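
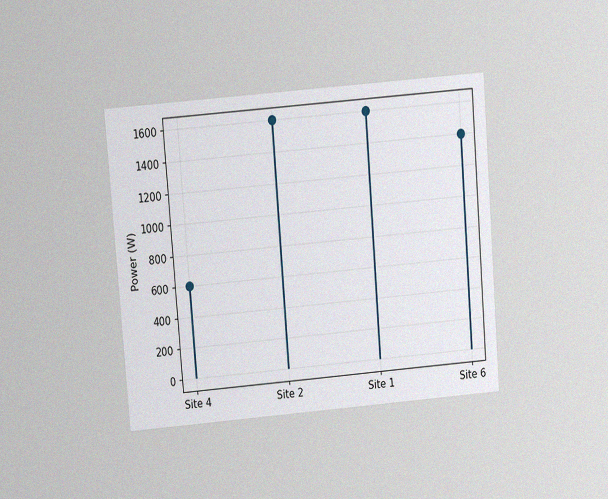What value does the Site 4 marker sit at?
The chart is tilted about 5° counter-clockwise and viewed slightly from above, with some photo noise. The Site 4 marker sits at 600W.

600W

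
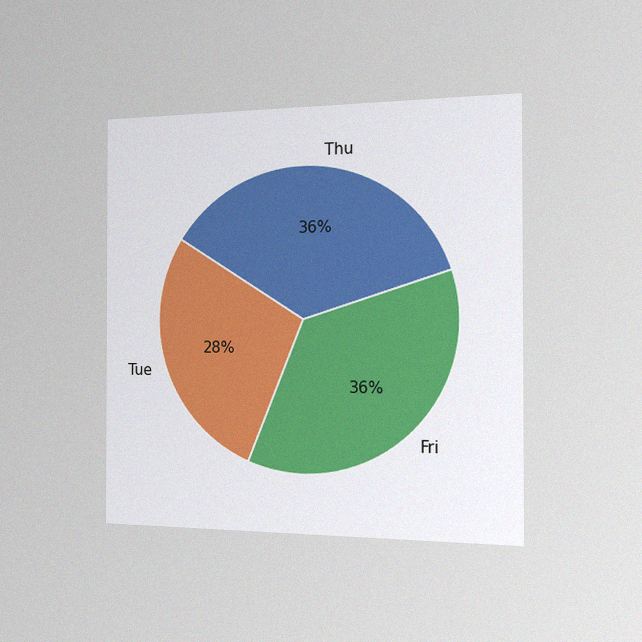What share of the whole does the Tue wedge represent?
28%

The chart is viewed slightly from the right, with some photo noise. The Tue slice takes up 28% of the pie.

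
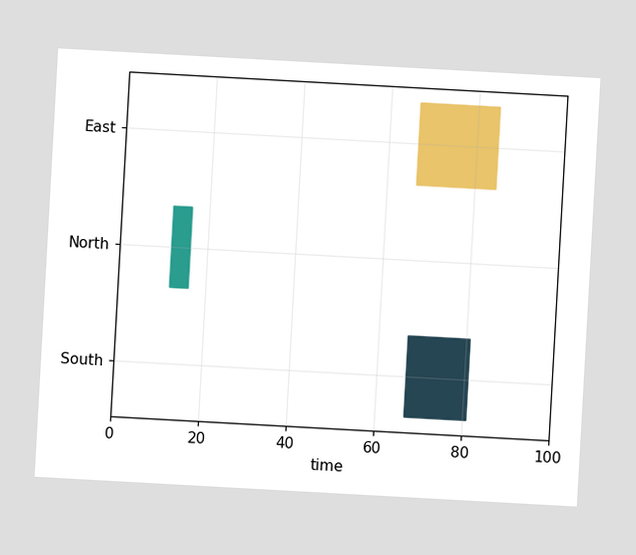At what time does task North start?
The chart is tilted about 3° clockwise. The North bar begins at t=12.

12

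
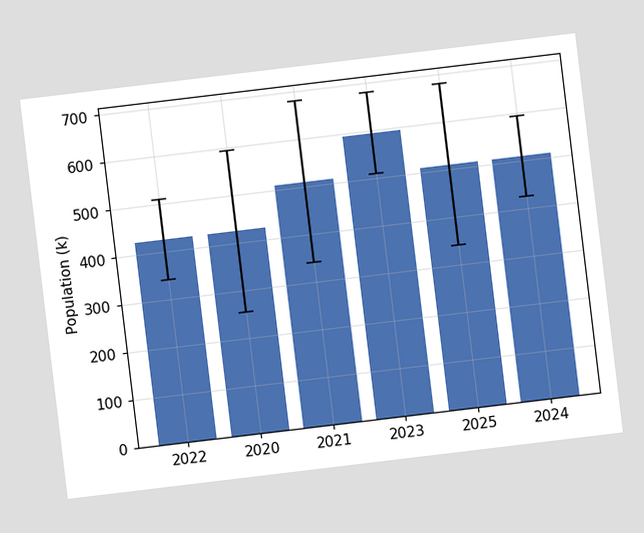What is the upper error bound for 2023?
680k

The chart is tilted about 7° counter-clockwise. The 2023 bar's upper whisker reaches 680k.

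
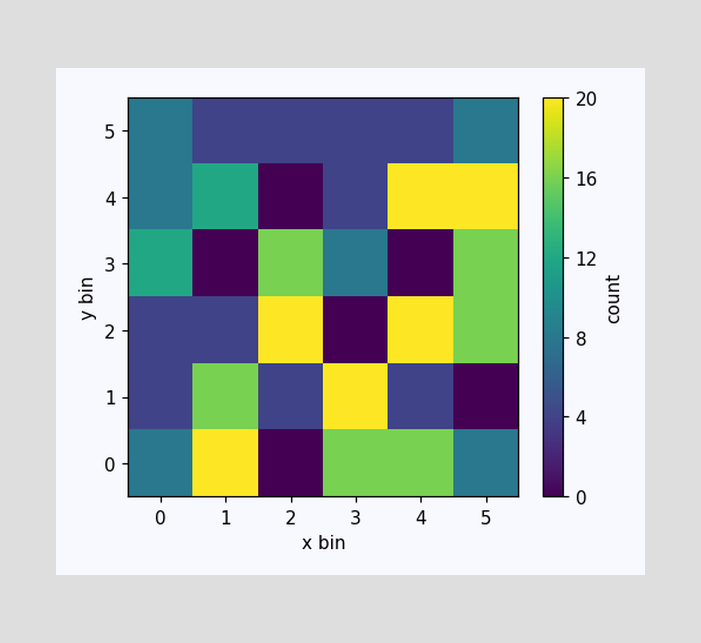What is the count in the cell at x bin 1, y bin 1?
16

Matching the cell (1, 1) against the colorbar gives 16.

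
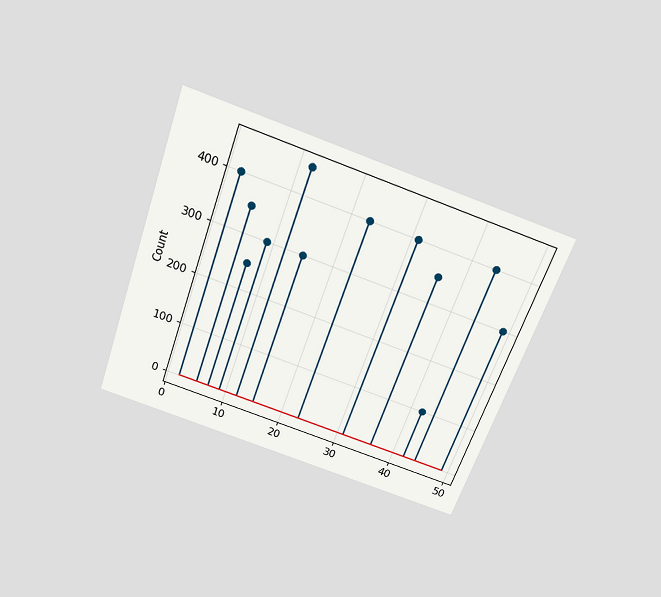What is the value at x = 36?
The chart is tilted about 19° clockwise and viewed slightly from above. The stem at x=36 reaches 350.

350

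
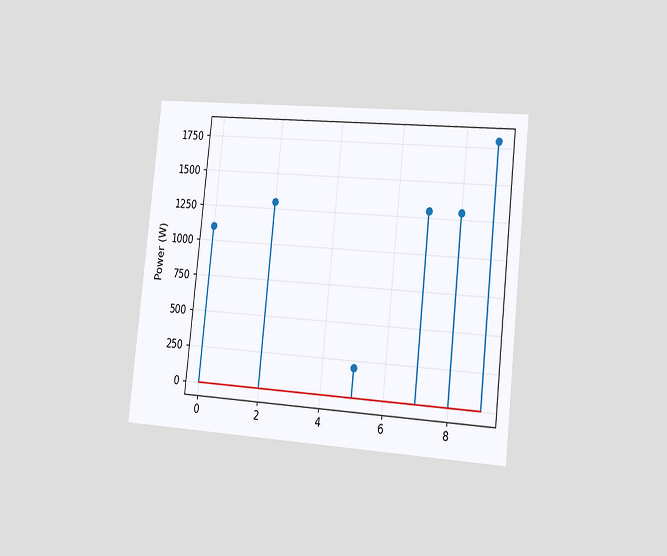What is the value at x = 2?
1300W

The chart is tilted about 6° clockwise and viewed slightly from the right. The stem at x=2 reaches 1300W.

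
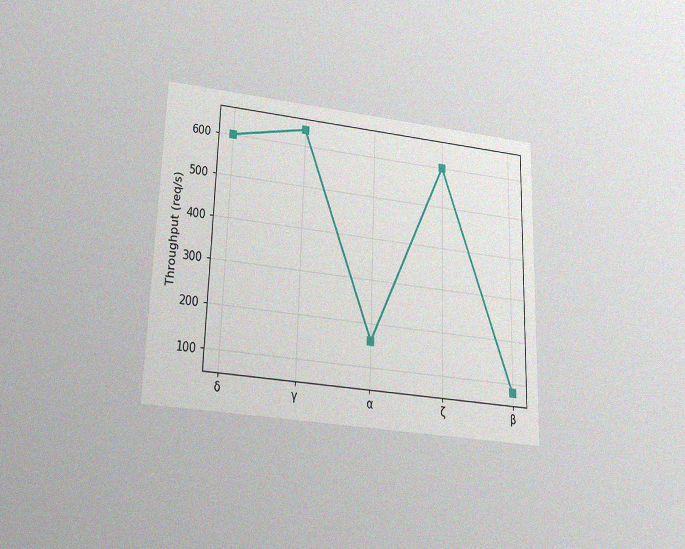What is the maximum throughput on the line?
The chart is viewed slightly from below, with some photo noise. The highest point is at γ, and reading across to the y-axis gives 640req/s.

640req/s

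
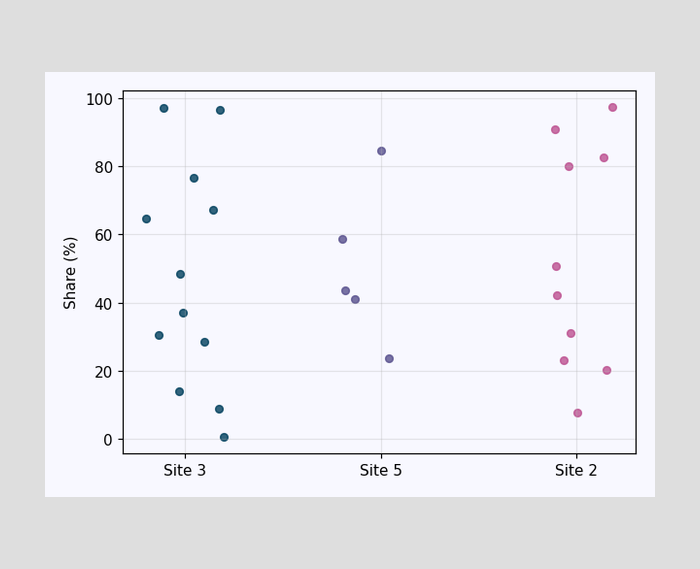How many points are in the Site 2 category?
10

Counting the markers in the Site 2 column gives 10.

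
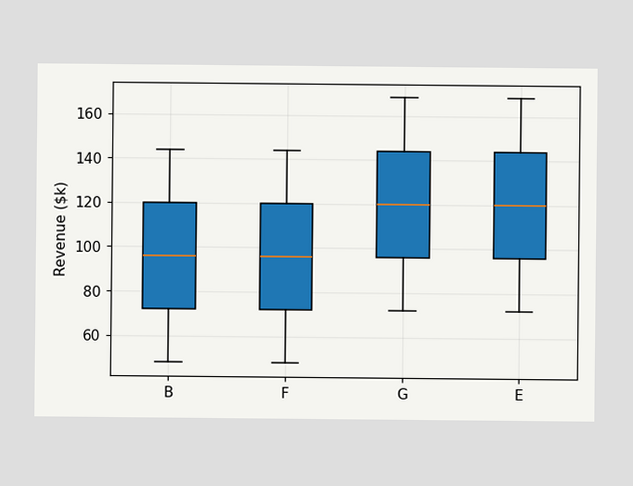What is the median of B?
$96k

The median line in the B box sits at $96k.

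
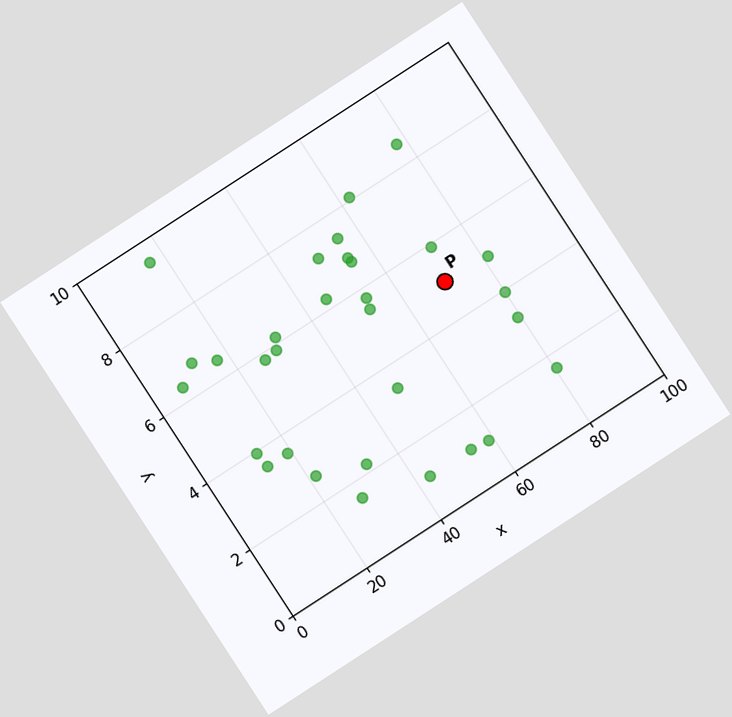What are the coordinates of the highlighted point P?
The chart is tilted about 33° counter-clockwise. Following the gridlines from P to each axis, P sits at (70, 5).

(70, 5)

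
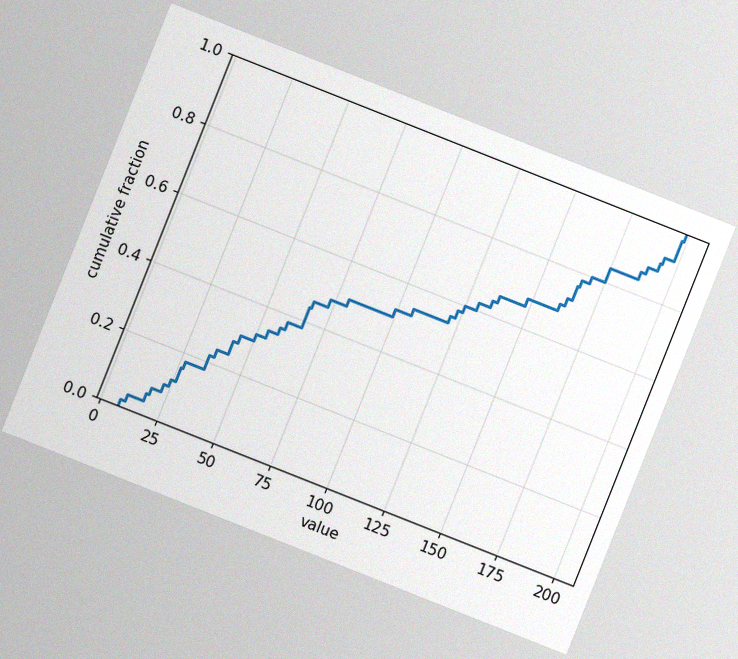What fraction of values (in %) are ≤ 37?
24%

The chart is tilted about 22° clockwise, with some photo noise. At x=37 the ECDF step is at 24%.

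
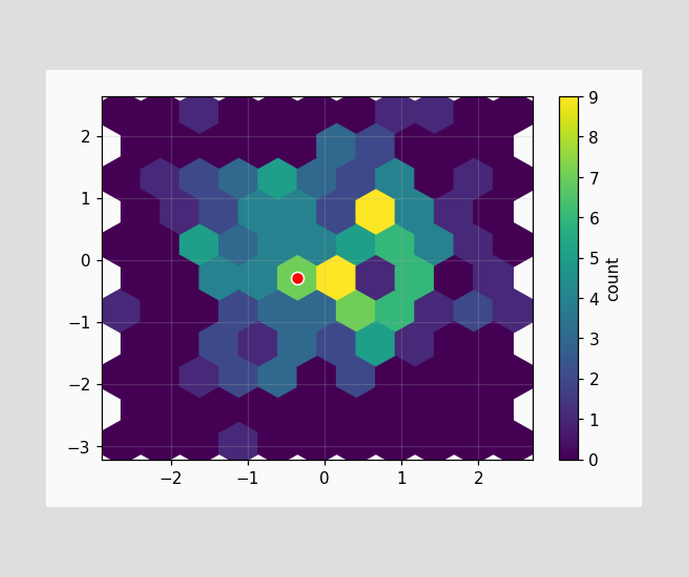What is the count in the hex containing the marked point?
7

The marked hex reads 7 on the colorbar.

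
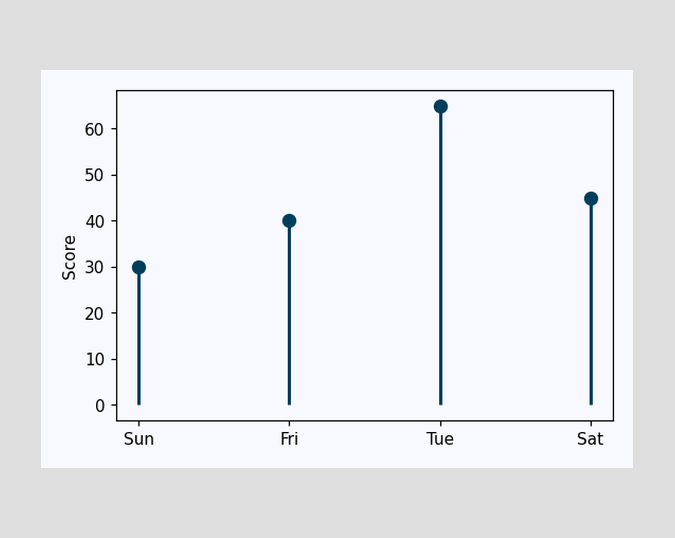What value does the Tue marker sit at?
The Tue marker sits at 65.

65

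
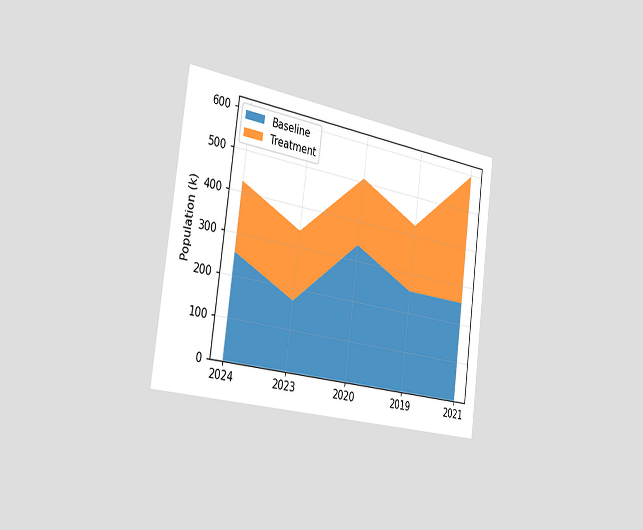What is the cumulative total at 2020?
The chart is tilted about 7° clockwise and viewed slightly from the left. The stacked total at 2020 reaches 510k.

510k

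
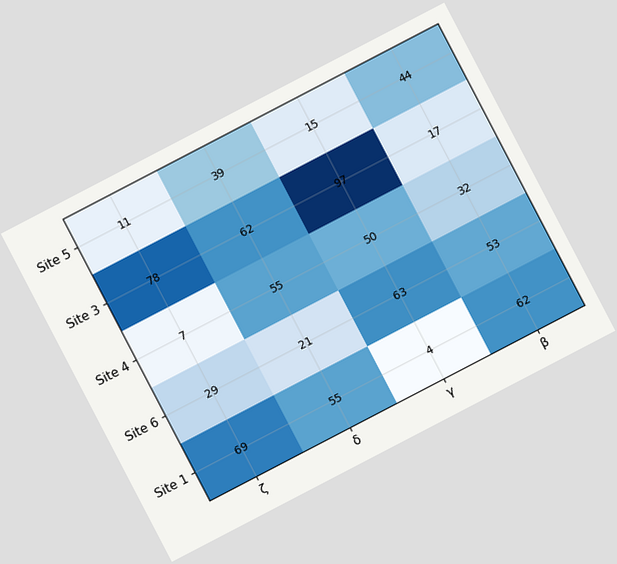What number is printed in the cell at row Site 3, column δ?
62

The chart is tilted about 28° counter-clockwise. The (Site 3, δ) cell reads 62.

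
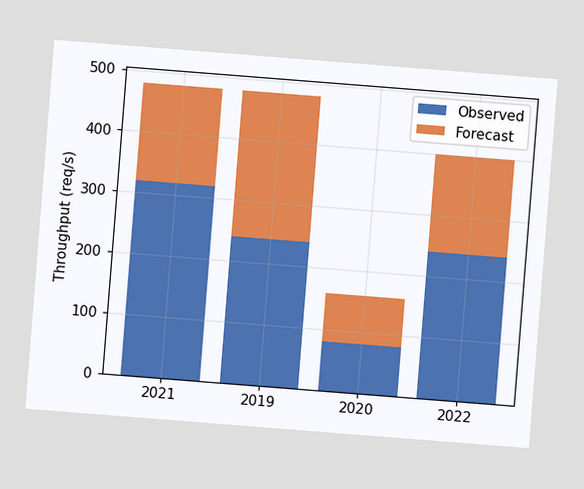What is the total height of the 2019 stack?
480req/s

The chart is tilted about 4° clockwise. The 2019 stack's top reaches 480req/s on the y-axis.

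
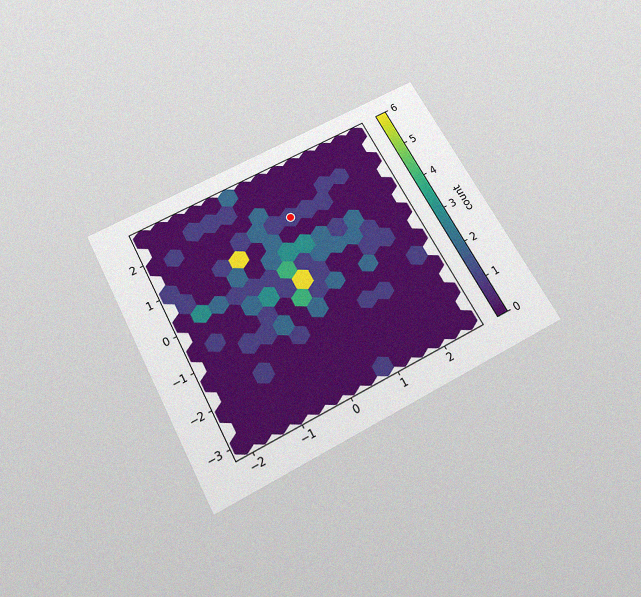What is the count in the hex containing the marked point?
The chart is tilted about 28° counter-clockwise and viewed slightly from below, with some photo noise. The marked hex reads 1 on the colorbar.

1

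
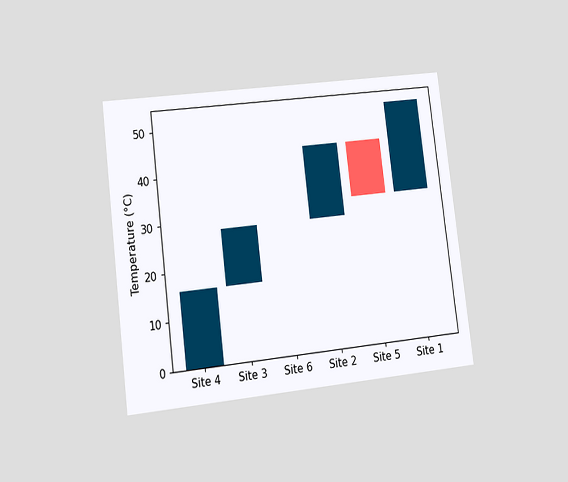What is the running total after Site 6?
The chart is tilted about 7° counter-clockwise and viewed at a slight angle. After Site 6 the running total reaches 28°C.

28°C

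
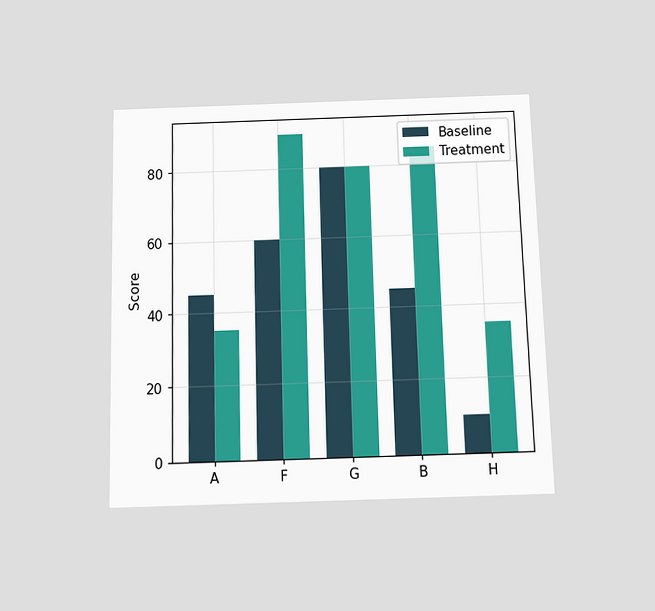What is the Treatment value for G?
The chart is viewed slightly from below. The Treatment bar at G reaches 80 on the y-axis.

80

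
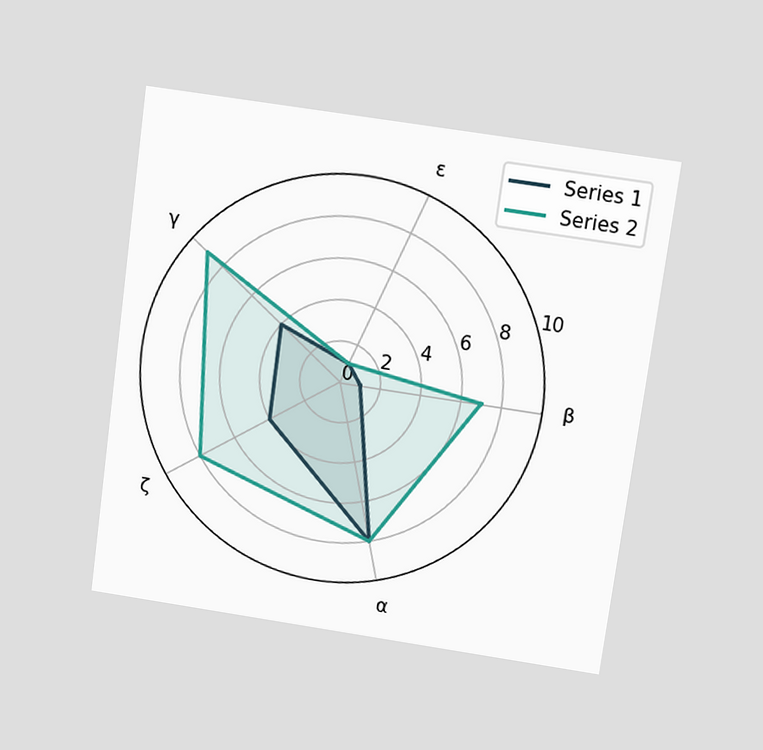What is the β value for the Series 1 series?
The chart is tilted about 8° clockwise and viewed slightly from above. On the β axis, Series 1 reaches 1.

1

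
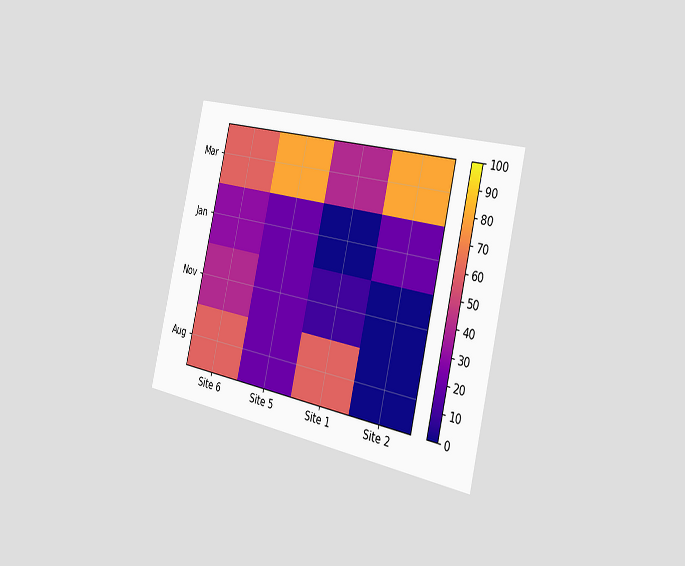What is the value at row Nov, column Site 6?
The chart is tilted about 13° clockwise and viewed slightly from the right. Matching cell (Nov, Site 6) against the colorbar gives 40.

40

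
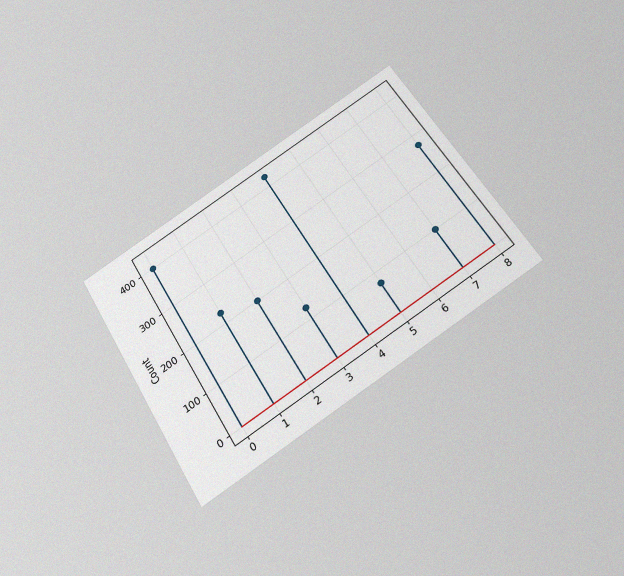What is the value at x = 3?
The chart is tilted about 31° counter-clockwise and viewed slightly from below, with some photo noise. The stem at x=3 reaches 125.

125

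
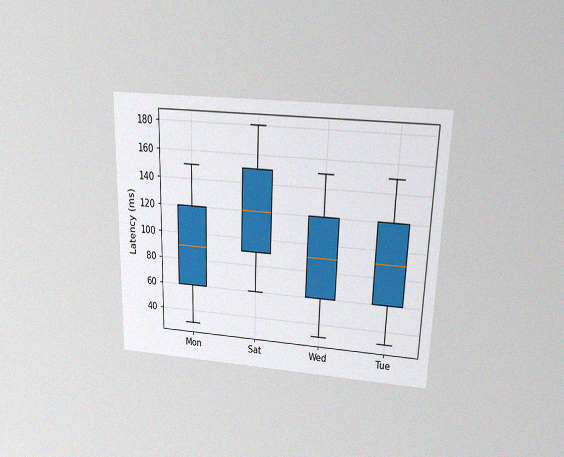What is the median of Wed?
90ms

The chart is viewed slightly from above, with some photo noise. The median line in the Wed box sits at 90ms.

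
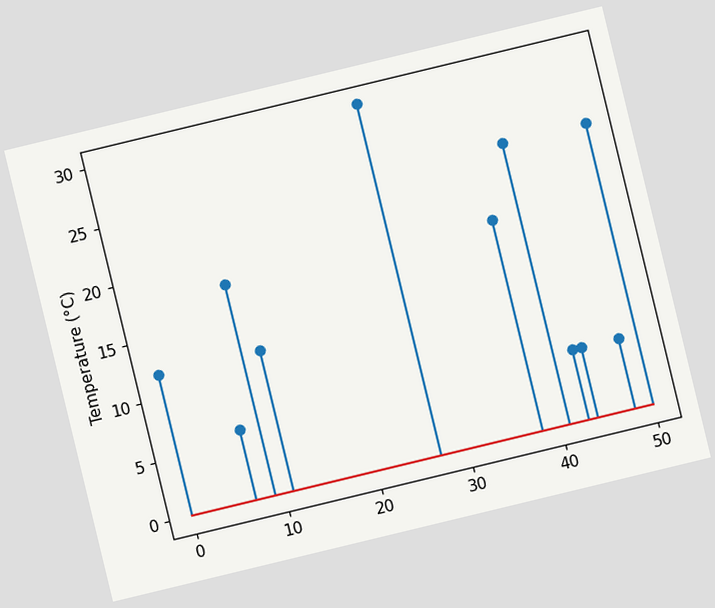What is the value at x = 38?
The chart is tilted about 14° counter-clockwise. The stem at x=38 reaches 18°C.

18°C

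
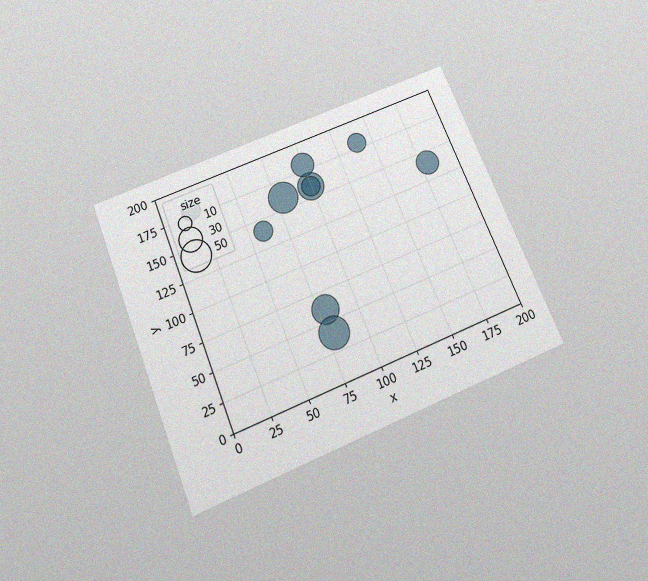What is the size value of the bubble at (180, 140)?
30

The chart is tilted about 22° counter-clockwise and viewed slightly from below, with some photo noise. Matching the bubble at (180, 140) against the size legend gives 30.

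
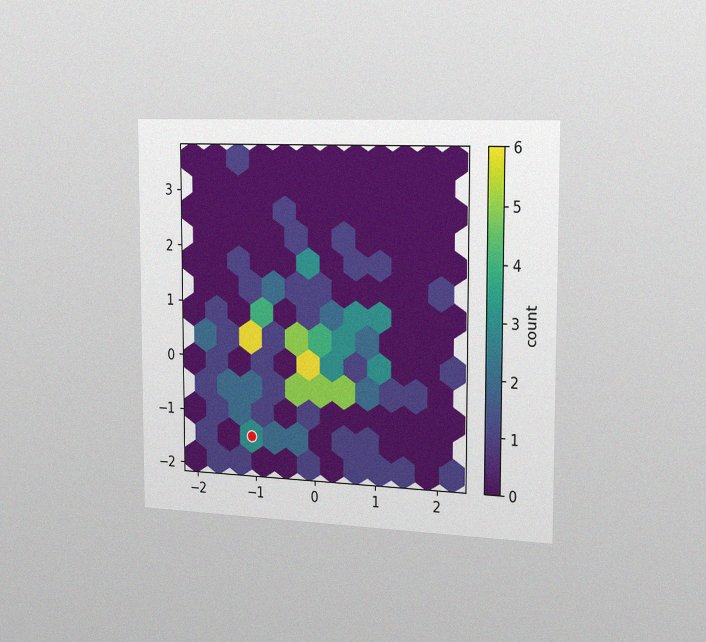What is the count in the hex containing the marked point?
The chart is viewed slightly from the right, with some photo noise. The marked hex reads 3 on the colorbar.

3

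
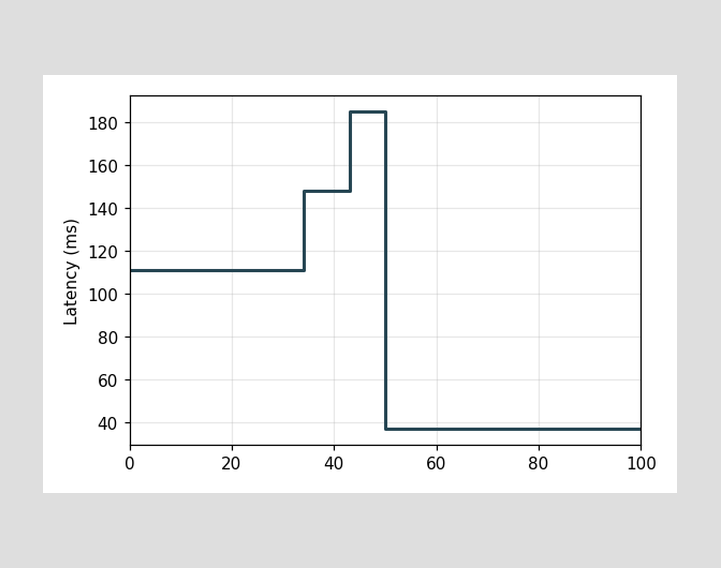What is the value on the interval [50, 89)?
37ms

On [50, 89) the step sits at 37ms.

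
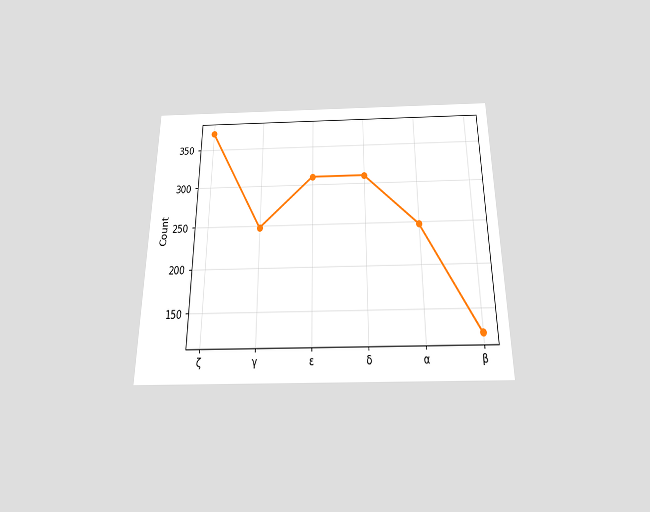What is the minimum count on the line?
124

The chart is viewed slightly from below. The lowest point is at β, and reading across to the y-axis gives 124.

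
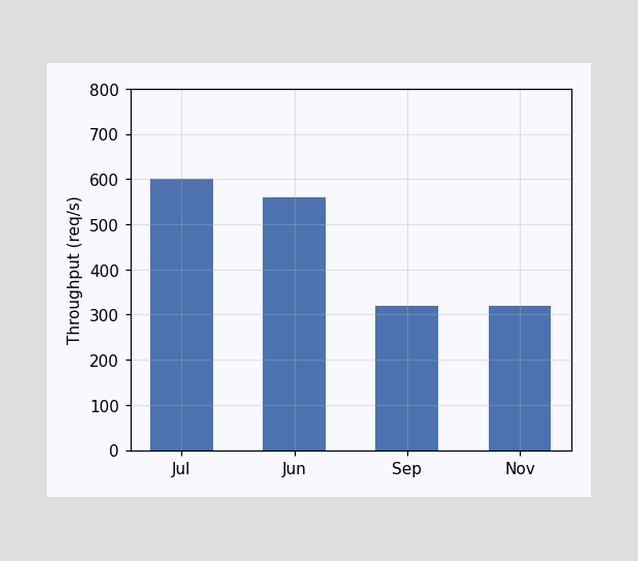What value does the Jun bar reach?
Reading along the chart's y-axis, the Jun bar reaches 560req/s.

560req/s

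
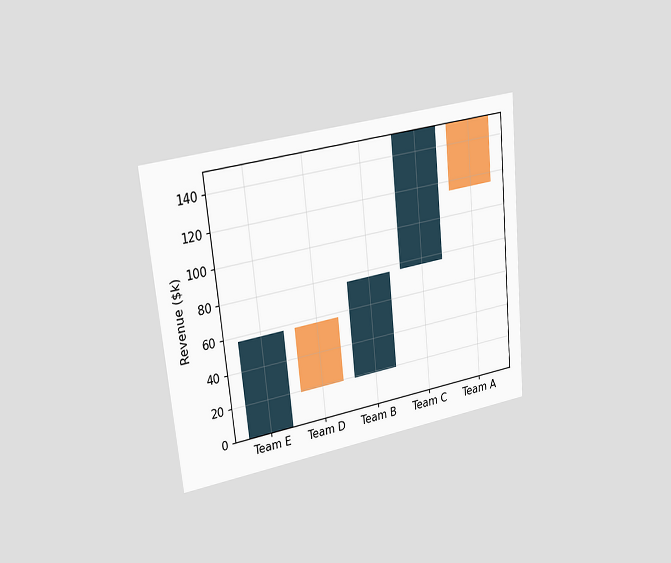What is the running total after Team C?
The chart is tilted about 6° counter-clockwise and viewed slightly from the left. After Team C the running total reaches $152k.

$152k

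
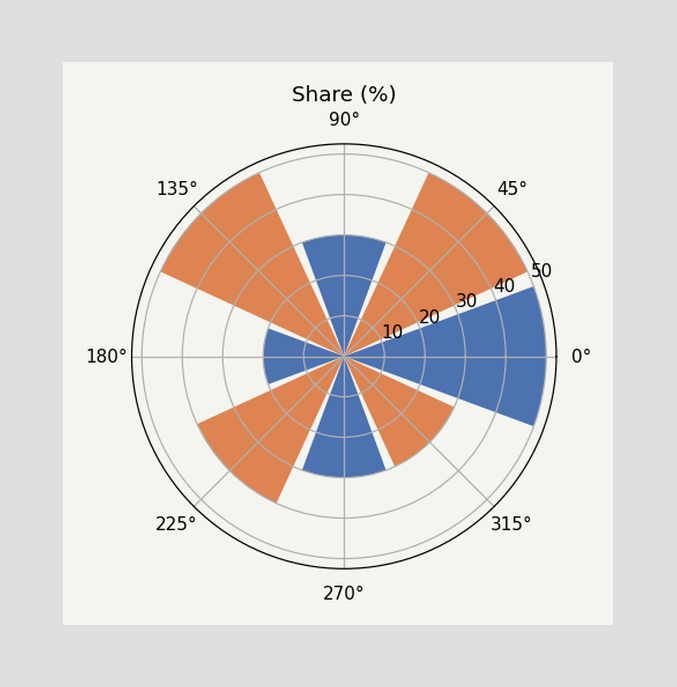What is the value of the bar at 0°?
50%

The bar at 0° reaches 50% on the radial axis.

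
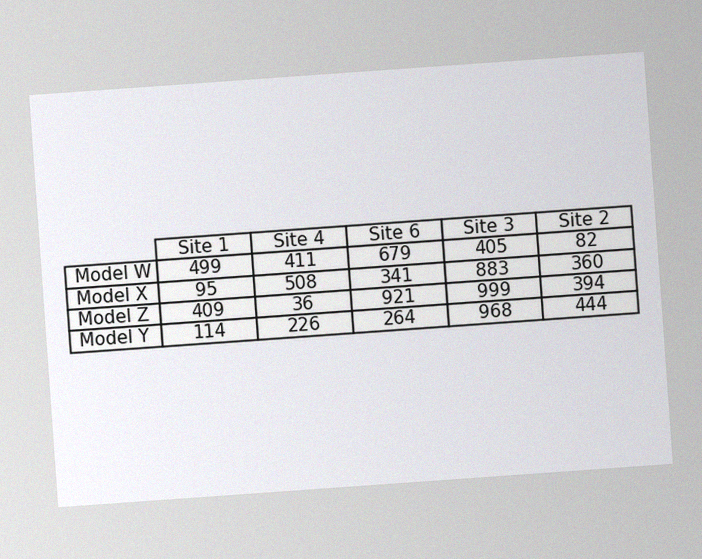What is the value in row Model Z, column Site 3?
The chart is tilted about 4° counter-clockwise, with some photo noise. The (Model Z, Site 3) cell reads 999.

999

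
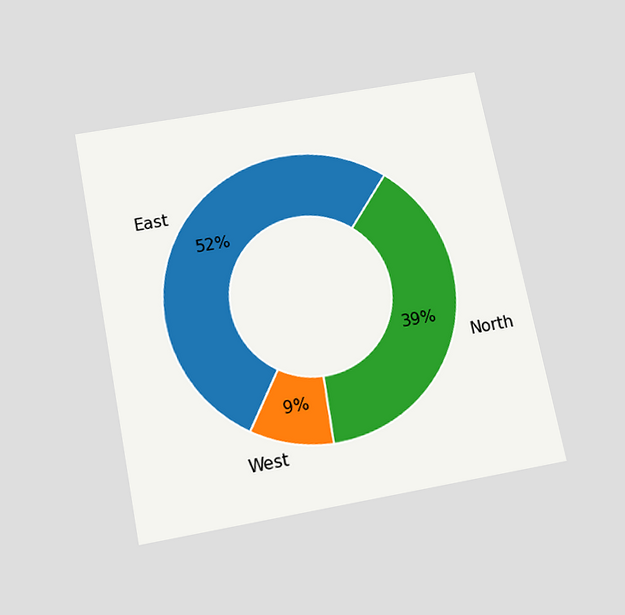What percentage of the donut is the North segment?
The chart is tilted about 11° counter-clockwise and viewed slightly from below. The North segment takes up 39% of the ring.

39%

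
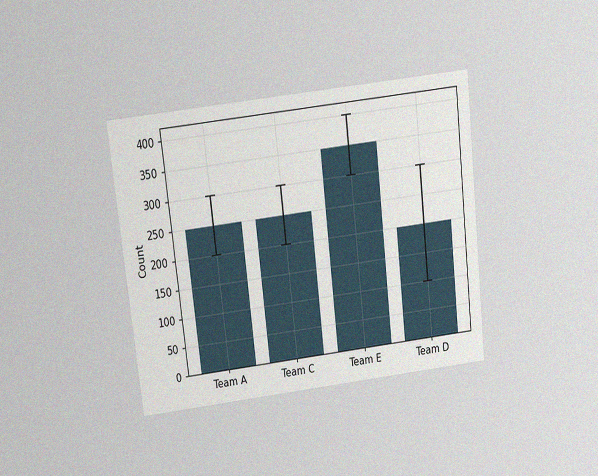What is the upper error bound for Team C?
300

The chart is tilted about 7° counter-clockwise and viewed slightly from above, with some photo noise. The Team C bar's upper whisker reaches 300.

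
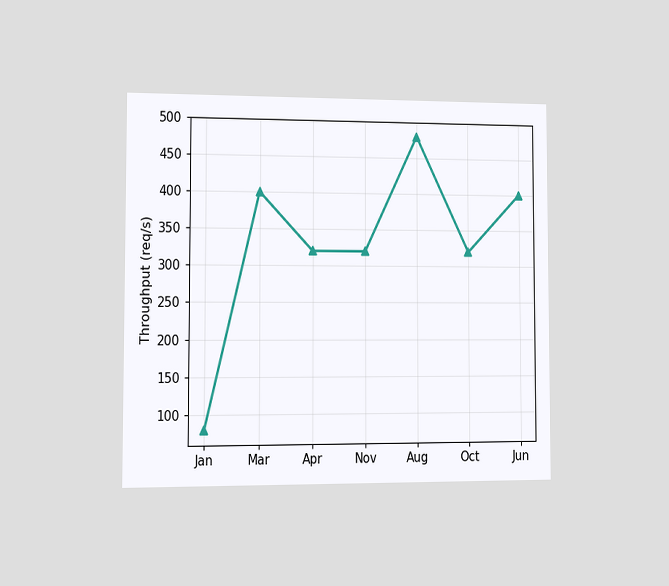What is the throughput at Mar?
400req/s

The chart is viewed at a slight angle. At Mar, the line is at 400req/s.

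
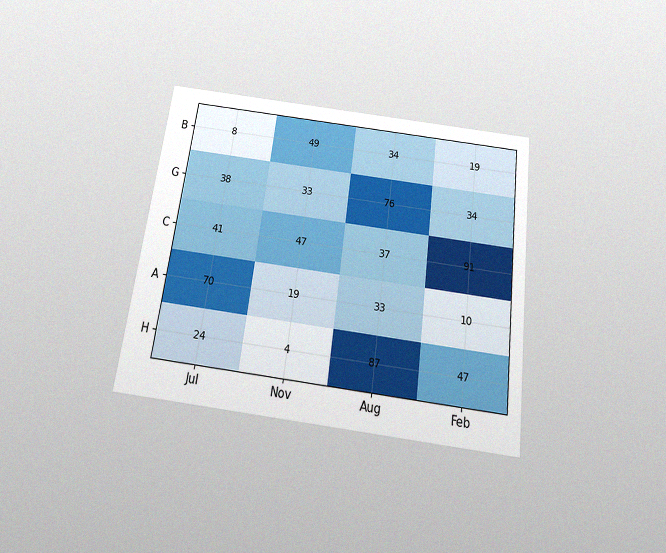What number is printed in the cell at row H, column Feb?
The chart is tilted about 7° clockwise and viewed slightly from below, with some photo noise. The (H, Feb) cell reads 47.

47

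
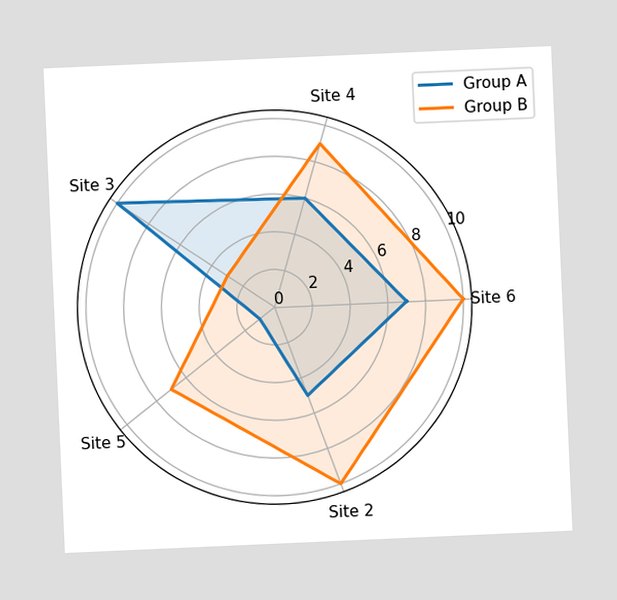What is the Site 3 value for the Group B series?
3

The chart is tilted about 3° counter-clockwise. On the Site 3 axis, Group B reaches 3.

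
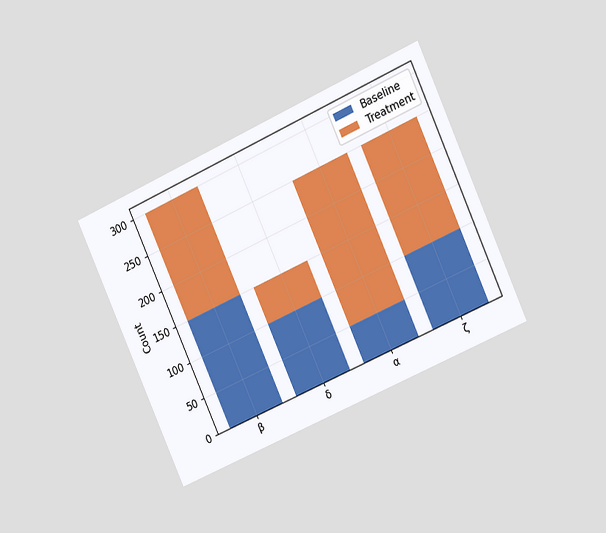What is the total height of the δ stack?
150

The chart is tilted about 24° counter-clockwise and viewed slightly from the right. The δ stack's top reaches 150 on the y-axis.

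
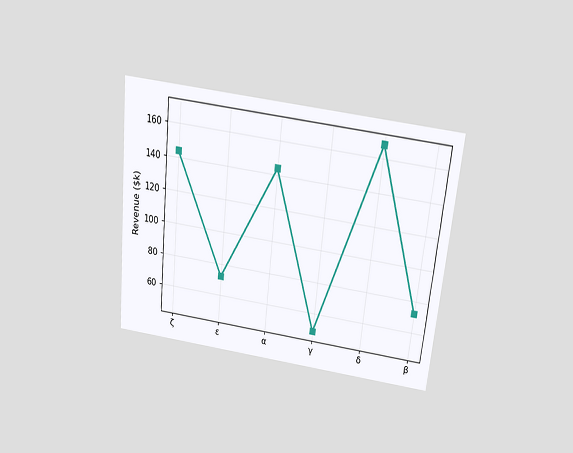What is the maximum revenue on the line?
The chart is tilted about 6° clockwise and viewed slightly from above. The highest point is at δ, and reading across to the y-axis gives $168k.

$168k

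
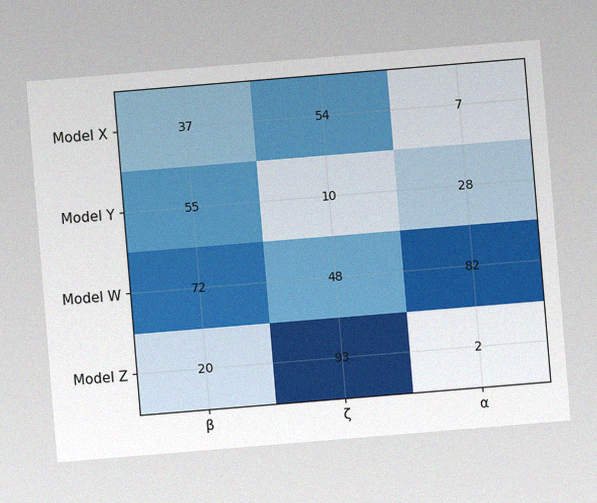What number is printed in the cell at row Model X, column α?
The chart is tilted about 5° counter-clockwise, with some photo noise. The (Model X, α) cell reads 7.

7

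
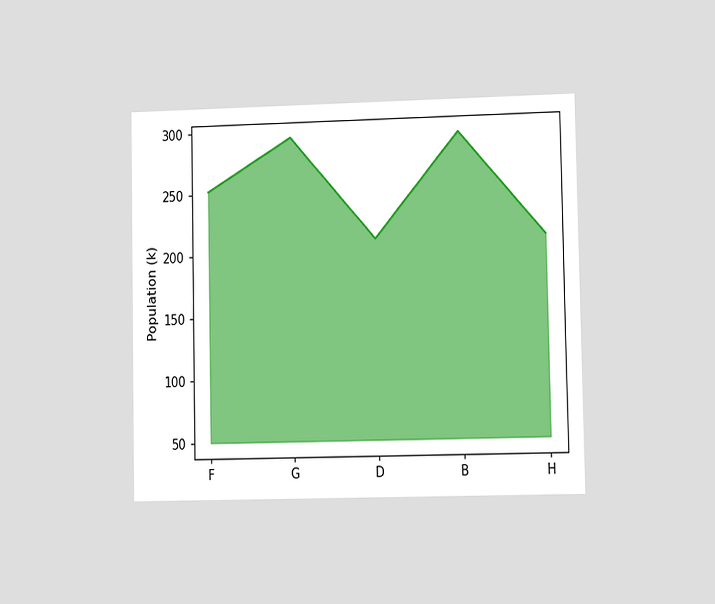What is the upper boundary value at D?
210k

The chart is viewed at a slight angle. At D the upper boundary is at 210k.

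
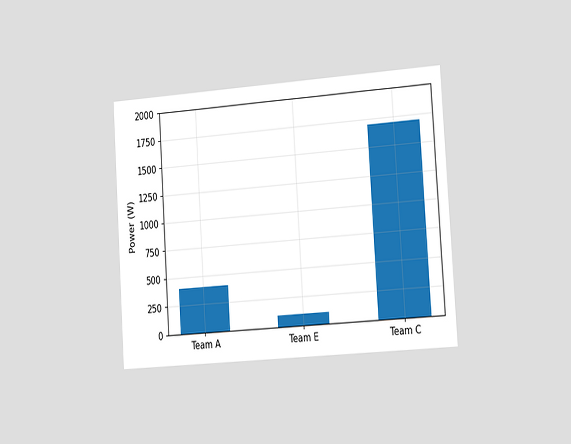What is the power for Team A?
400W

The chart is tilted about 4° counter-clockwise and viewed slightly from the right. Reading along the chart's y-axis, the Team A bar reaches 400W.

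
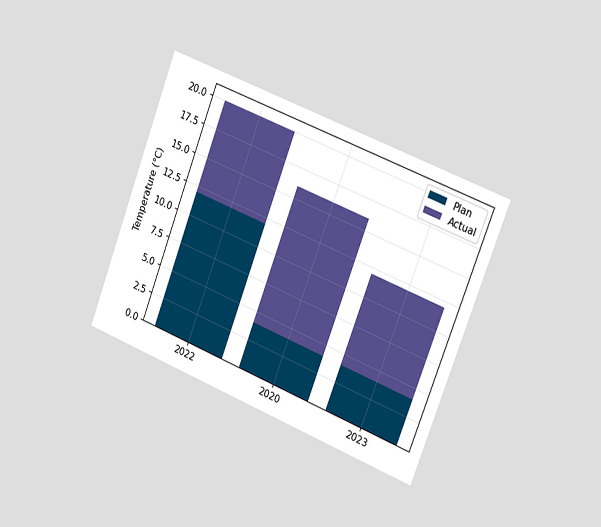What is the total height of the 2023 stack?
12°C

The chart is tilted about 21° clockwise and viewed slightly from the right. The 2023 stack's top reaches 12°C on the y-axis.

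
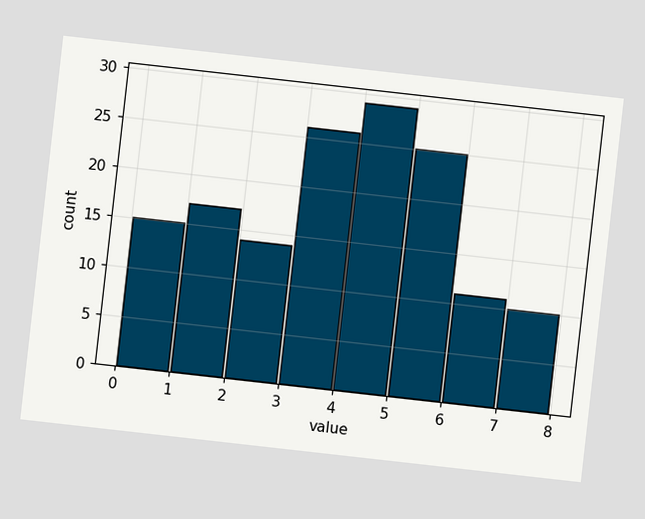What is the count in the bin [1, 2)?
17

The chart is tilted about 6° clockwise. The [1, 2) bin has height 17.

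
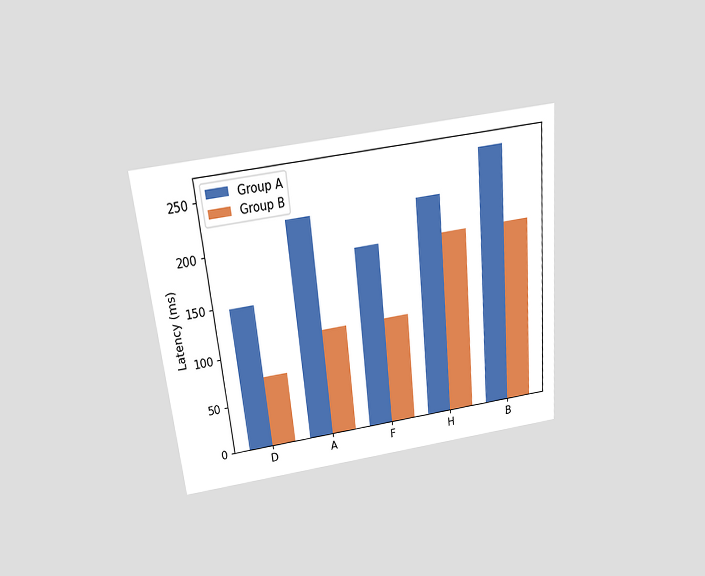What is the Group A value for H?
222ms

The chart is tilted about 6° counter-clockwise and viewed slightly from above. The Group A bar at H reaches 222ms on the y-axis.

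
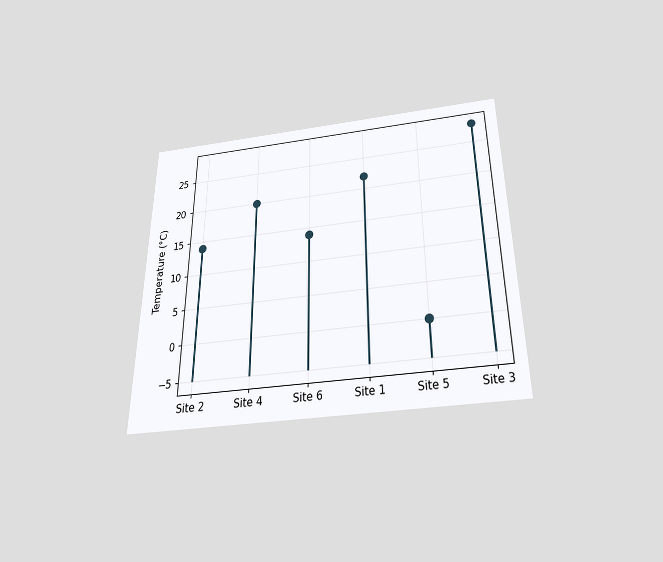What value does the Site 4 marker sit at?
The chart is viewed slightly from below. The Site 4 marker sits at 20°C.

20°C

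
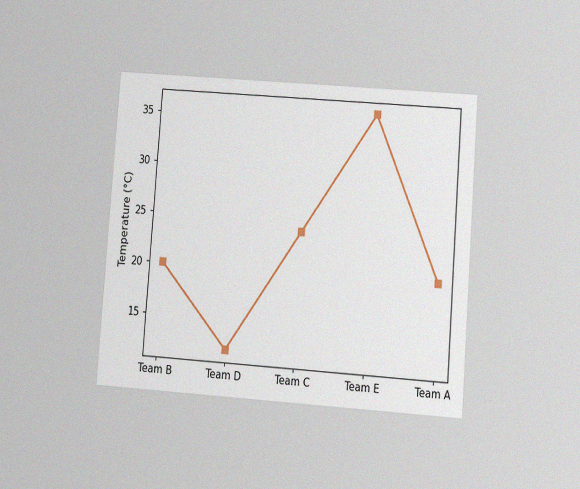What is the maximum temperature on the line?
The chart is tilted about 4° clockwise and viewed at a slight angle, with some photo noise. The highest point is at Team E, and reading across to the y-axis gives 36°C.

36°C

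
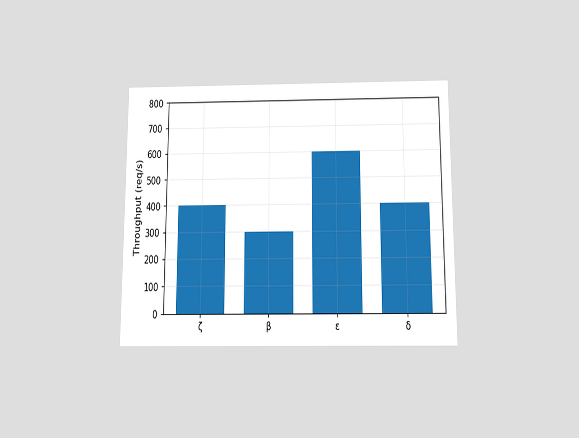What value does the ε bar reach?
The chart is viewed slightly from below. Reading along the chart's y-axis, the ε bar reaches 600req/s.

600req/s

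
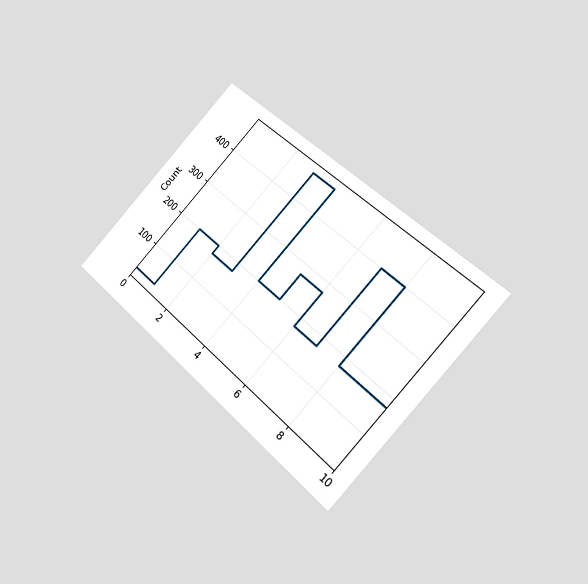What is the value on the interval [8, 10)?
175

The chart is tilted about 43° clockwise and viewed slightly from the right. On [8, 10) the step sits at 175.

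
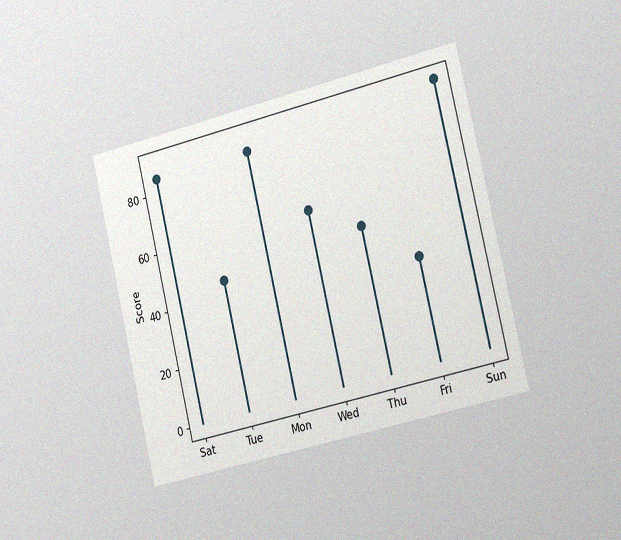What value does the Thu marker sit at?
50

The chart is tilted about 13° counter-clockwise and viewed slightly from the right, with some photo noise. The Thu marker sits at 50.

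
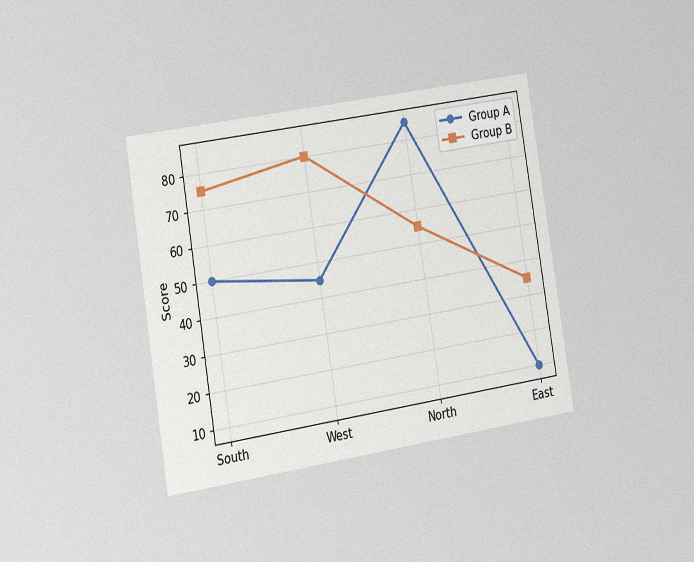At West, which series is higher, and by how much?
Group B, by 35

The chart is tilted about 9° counter-clockwise and viewed slightly from the left, with some photo noise. At West, Group B sits above the other line by 35.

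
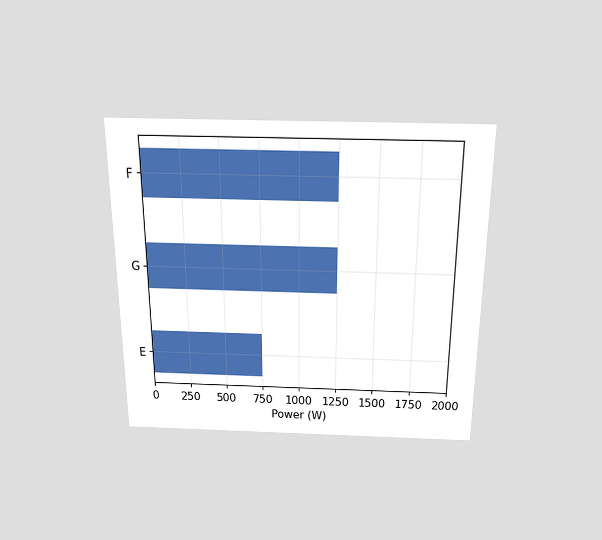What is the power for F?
1250W

The chart is viewed slightly from above. Reading along the chart's x-axis, the F bar reaches 1250W.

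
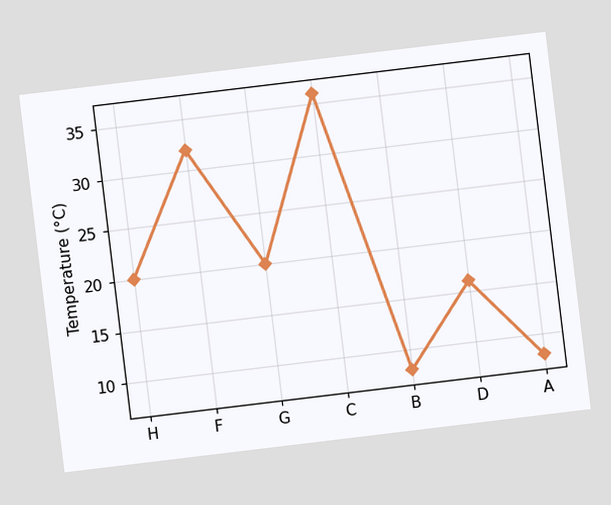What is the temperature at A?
8°C

The chart is tilted about 7° counter-clockwise. At A, the line is at 8°C.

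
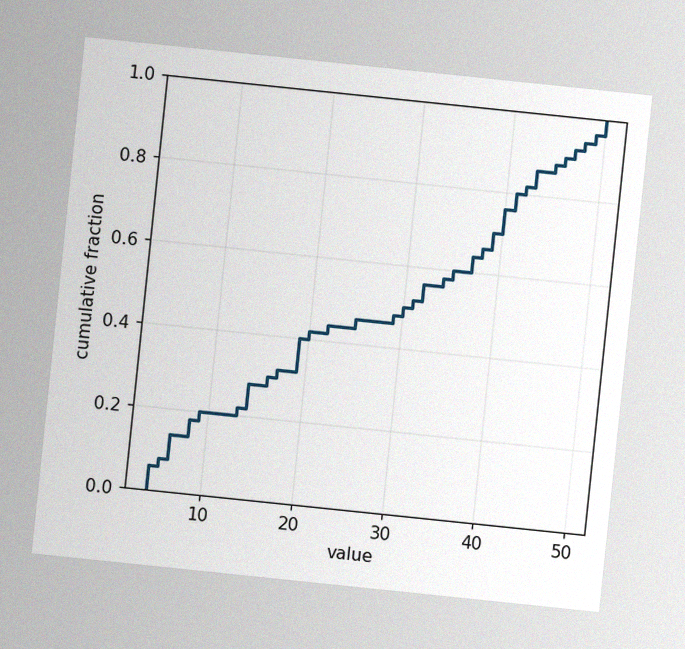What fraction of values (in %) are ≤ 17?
The chart is tilted about 6° clockwise, with some photo noise. At x=17 the ECDF step is at 32%.

32%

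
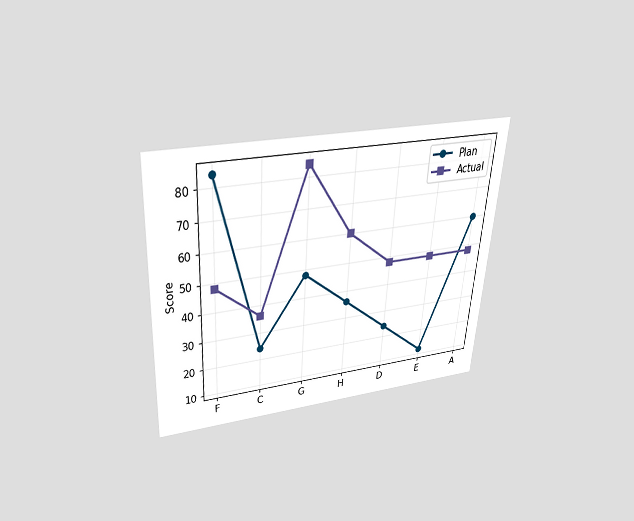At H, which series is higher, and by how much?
The chart is tilted about 4° clockwise and viewed slightly from above. At H, Actual sits above the other line by 24.

Actual, by 24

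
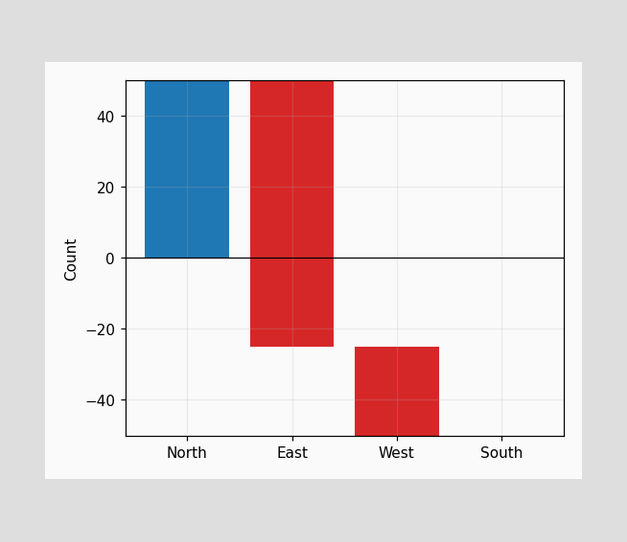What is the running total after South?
-50

After South the running total reaches -50.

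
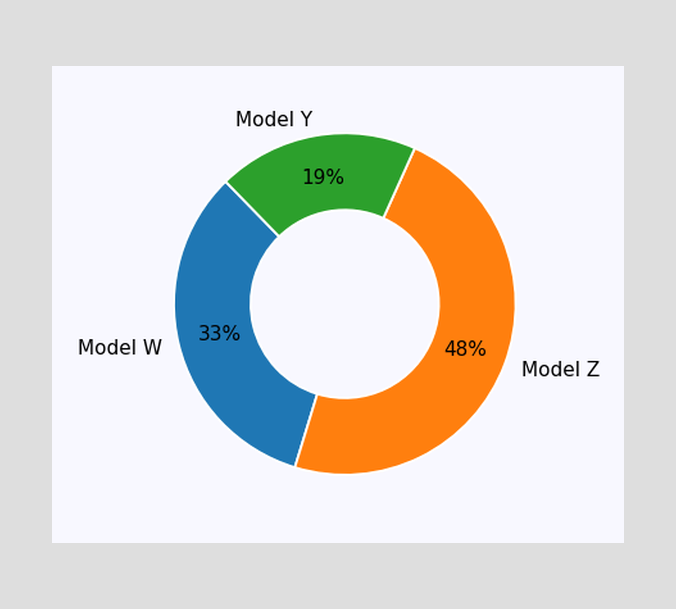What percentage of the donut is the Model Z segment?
48%

The Model Z segment takes up 48% of the ring.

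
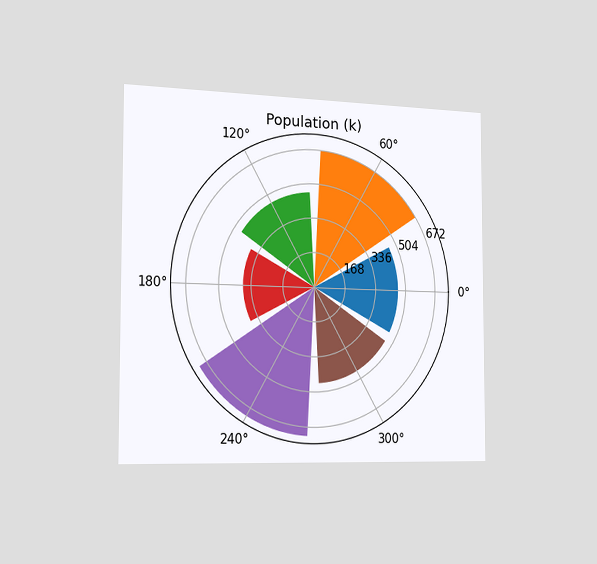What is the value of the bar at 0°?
462k

The chart is viewed slightly from the left. The bar at 0° reaches 462k on the radial axis.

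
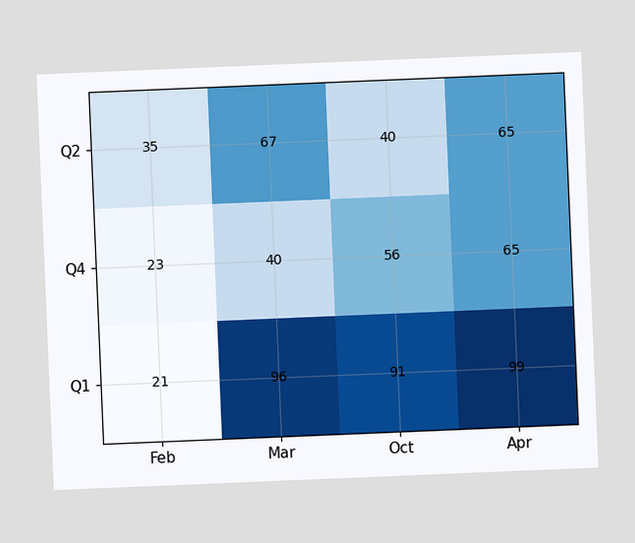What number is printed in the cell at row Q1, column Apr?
The chart is tilted about 2° counter-clockwise. The (Q1, Apr) cell reads 99.

99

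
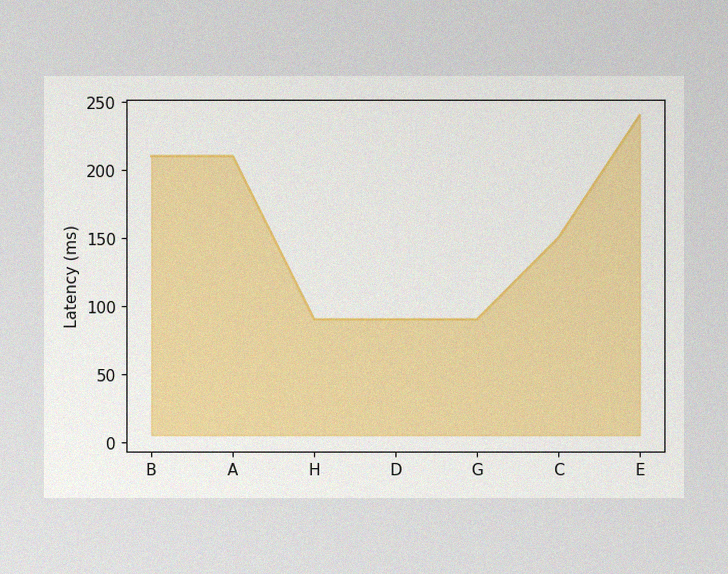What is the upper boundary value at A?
210ms

The image has some photo noise and uneven lighting. At A the upper boundary is at 210ms.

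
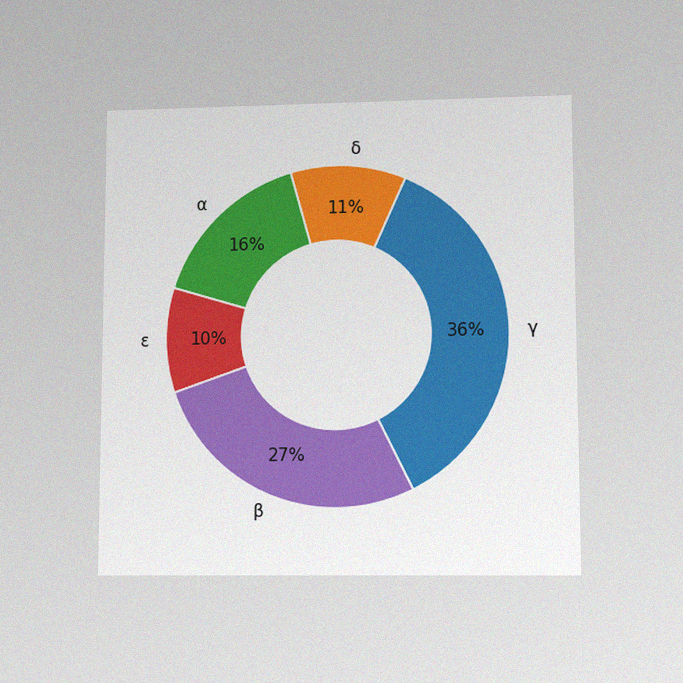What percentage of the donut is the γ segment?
The chart is viewed at a slight angle, with some photo noise. The γ segment takes up 36% of the ring.

36%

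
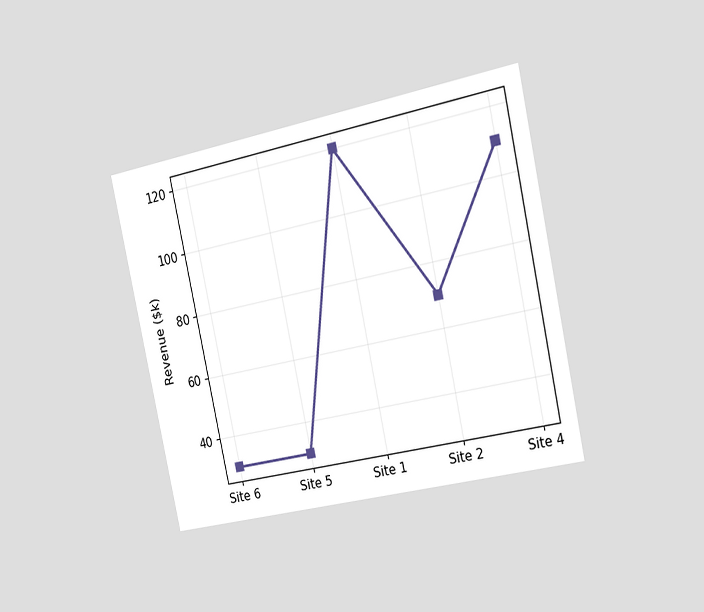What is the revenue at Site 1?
$120k

The chart is tilted about 12° counter-clockwise and viewed slightly from the right. At Site 1, the line is at $120k.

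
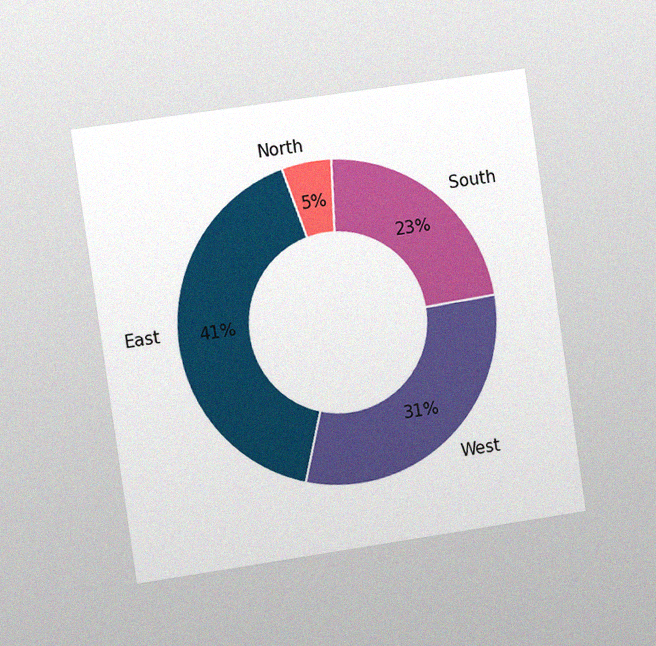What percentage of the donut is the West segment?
31%

The chart is tilted about 8° counter-clockwise and viewed slightly from the left, with some photo noise. The West segment takes up 31% of the ring.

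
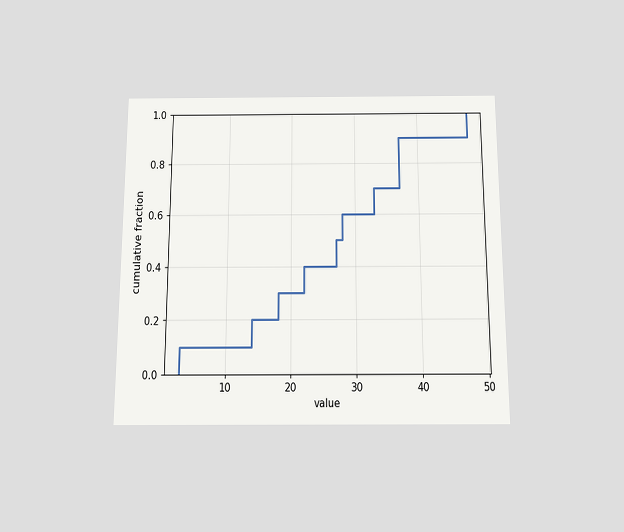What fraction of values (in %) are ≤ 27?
50%

The chart is viewed slightly from below. At x=27 the ECDF step is at 50%.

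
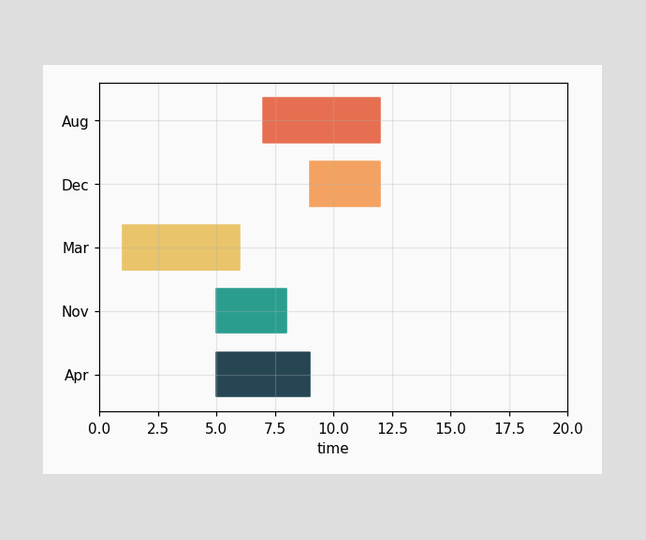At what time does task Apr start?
5

The Apr bar begins at t=5.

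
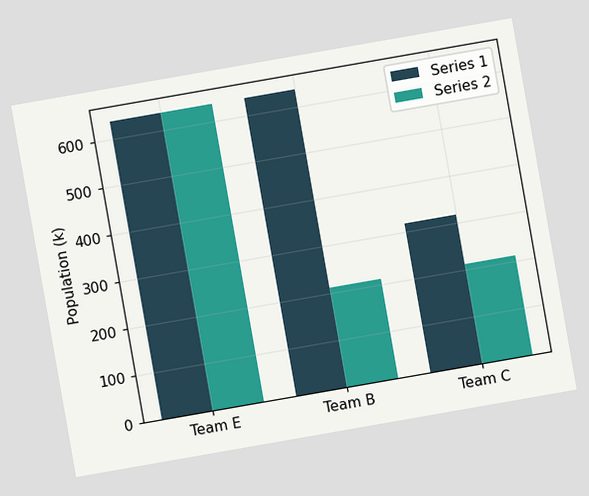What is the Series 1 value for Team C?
The chart is tilted about 10° counter-clockwise. The Series 1 bar at Team C reaches 318k on the y-axis.

318k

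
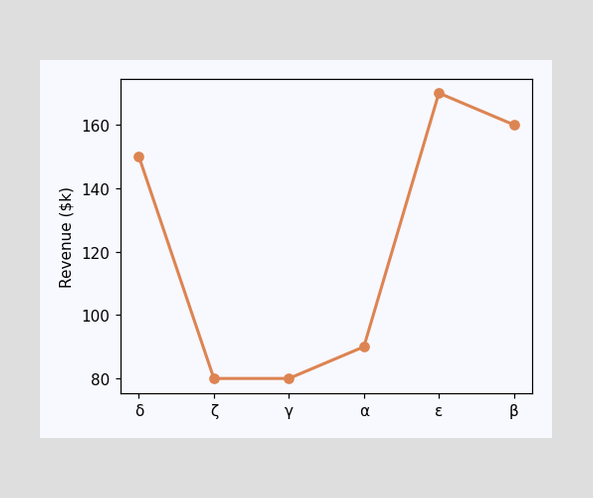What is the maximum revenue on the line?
$170k

The highest point is at ε, and reading across to the y-axis gives $170k.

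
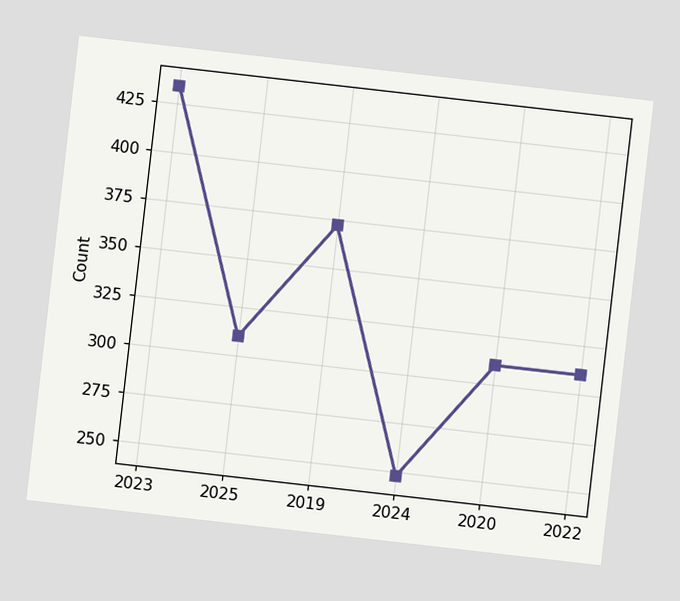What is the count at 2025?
The chart is tilted about 6° clockwise. At 2025, the line is at 310.

310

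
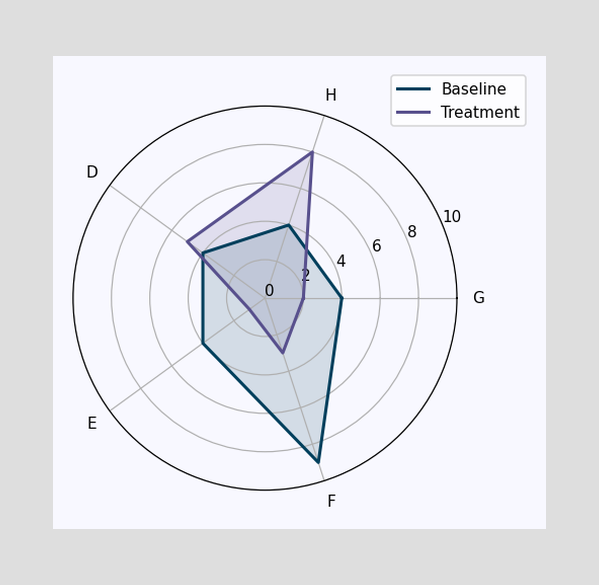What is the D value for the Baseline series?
4

On the D axis, Baseline reaches 4.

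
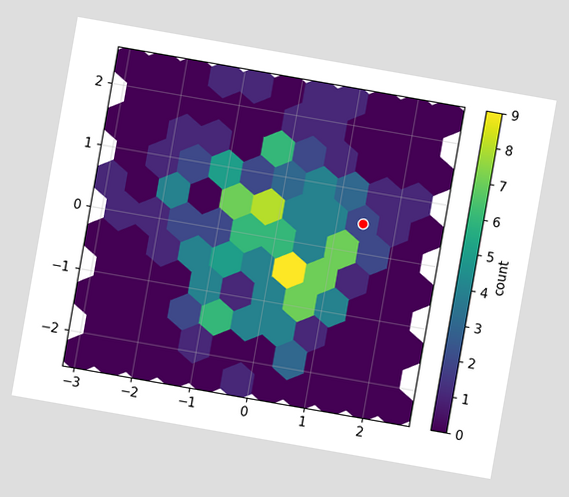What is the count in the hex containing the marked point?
2

The chart is tilted about 10° clockwise. The marked hex reads 2 on the colorbar.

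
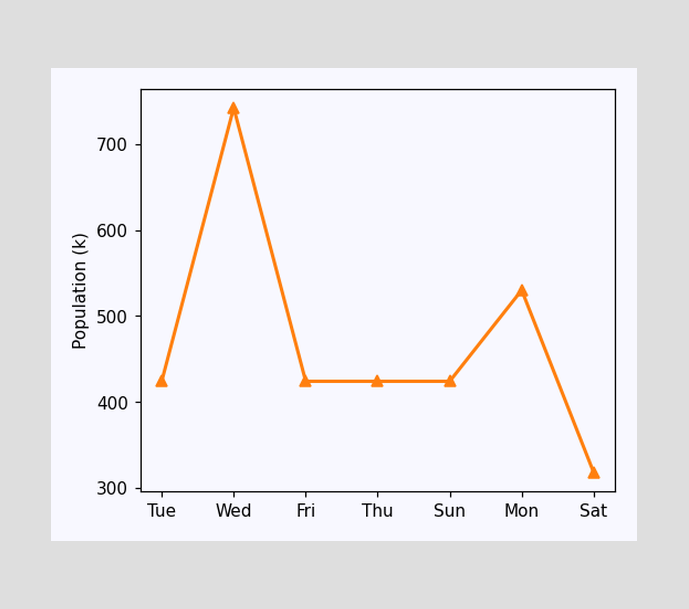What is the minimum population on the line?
318k

The lowest point is at Sat, and reading across to the y-axis gives 318k.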